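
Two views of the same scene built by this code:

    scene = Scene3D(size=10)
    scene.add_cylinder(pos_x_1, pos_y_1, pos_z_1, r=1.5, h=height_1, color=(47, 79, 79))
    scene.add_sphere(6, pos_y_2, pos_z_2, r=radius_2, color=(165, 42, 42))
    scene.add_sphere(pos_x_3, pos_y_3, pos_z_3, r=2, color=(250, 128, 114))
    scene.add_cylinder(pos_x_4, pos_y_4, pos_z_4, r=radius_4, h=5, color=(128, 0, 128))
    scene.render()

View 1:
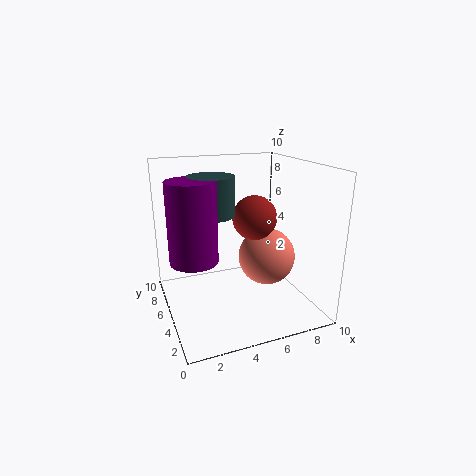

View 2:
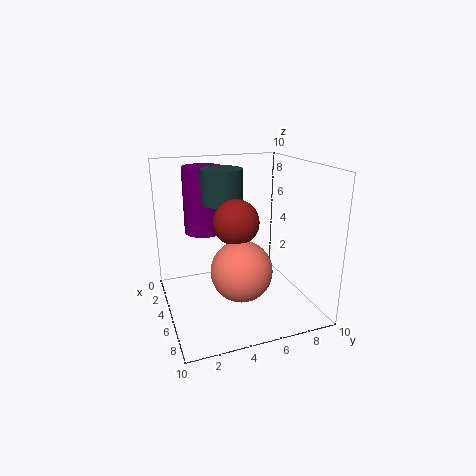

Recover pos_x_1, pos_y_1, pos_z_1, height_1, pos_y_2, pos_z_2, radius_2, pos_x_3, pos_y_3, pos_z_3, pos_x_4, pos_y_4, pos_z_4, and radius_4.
pos_x_1 = 3; pos_y_1 = 4.5; pos_z_1 = 7; height_1 = 2.5; pos_y_2 = 4.5; pos_z_2 = 6.5; radius_2 = 1.5; pos_x_3 = 7; pos_y_3 = 4.5; pos_z_3 = 3.5; pos_x_4 = 1.5; pos_y_4 = 3.5; pos_z_4 = 4.5; radius_4 = 1.5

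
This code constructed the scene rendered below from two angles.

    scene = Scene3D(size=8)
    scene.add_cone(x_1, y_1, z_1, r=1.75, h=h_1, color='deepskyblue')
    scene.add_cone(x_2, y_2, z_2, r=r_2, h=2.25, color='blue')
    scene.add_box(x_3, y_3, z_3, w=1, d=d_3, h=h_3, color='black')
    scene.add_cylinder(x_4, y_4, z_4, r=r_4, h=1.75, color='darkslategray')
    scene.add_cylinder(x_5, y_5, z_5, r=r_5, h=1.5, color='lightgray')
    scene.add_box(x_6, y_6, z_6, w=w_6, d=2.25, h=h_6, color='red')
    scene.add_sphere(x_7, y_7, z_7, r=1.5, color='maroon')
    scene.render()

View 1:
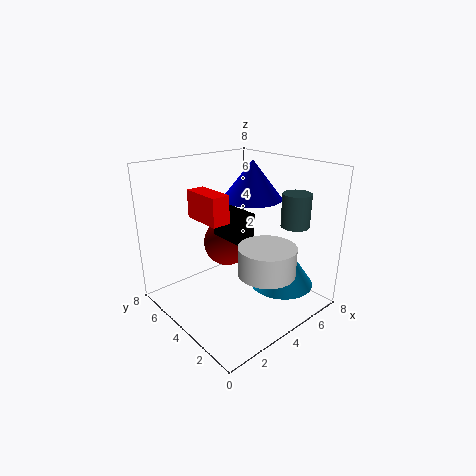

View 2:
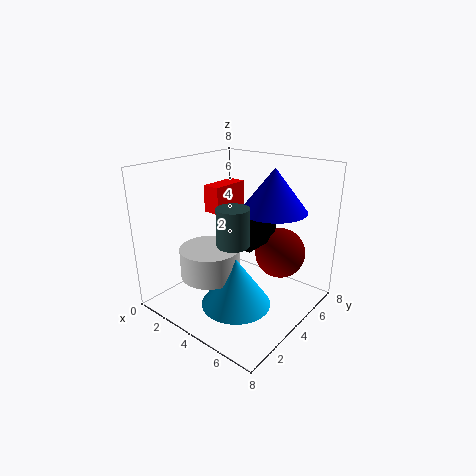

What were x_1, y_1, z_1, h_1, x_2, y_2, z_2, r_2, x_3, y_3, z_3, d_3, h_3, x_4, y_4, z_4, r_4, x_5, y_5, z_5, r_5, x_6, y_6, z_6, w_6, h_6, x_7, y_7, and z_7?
x_1 = 5.5, y_1 = 2, z_1 = 1.5, h_1 = 2.5, x_2 = 5.75, y_2 = 4.75, z_2 = 5.75, r_2 = 1.75, x_3 = 4, y_3 = 3.75, z_3 = 3.5, d_3 = 2.5, h_3 = 1.75, x_4 = 5.75, y_4 = 1.5, z_4 = 5, r_4 = 0.75, x_5 = 4, y_5 = 1.75, z_5 = 2.75, r_5 = 1.5, x_6 = 2, y_6 = 3.5, z_6 = 5.25, w_6 = 1, h_6 = 1.5, x_7 = 5.25, y_7 = 6.5, z_7 = 2.5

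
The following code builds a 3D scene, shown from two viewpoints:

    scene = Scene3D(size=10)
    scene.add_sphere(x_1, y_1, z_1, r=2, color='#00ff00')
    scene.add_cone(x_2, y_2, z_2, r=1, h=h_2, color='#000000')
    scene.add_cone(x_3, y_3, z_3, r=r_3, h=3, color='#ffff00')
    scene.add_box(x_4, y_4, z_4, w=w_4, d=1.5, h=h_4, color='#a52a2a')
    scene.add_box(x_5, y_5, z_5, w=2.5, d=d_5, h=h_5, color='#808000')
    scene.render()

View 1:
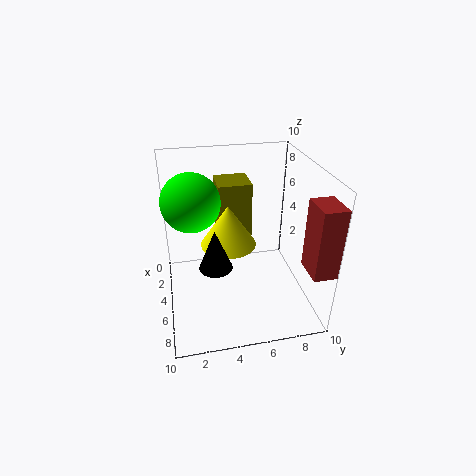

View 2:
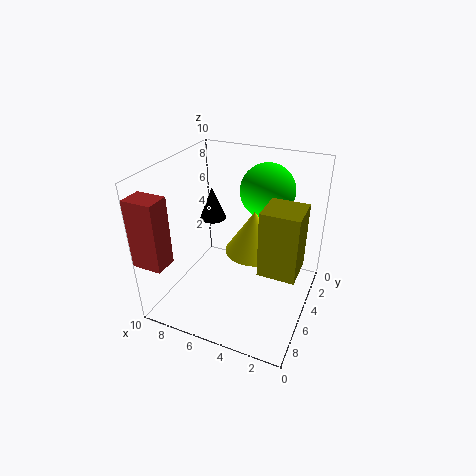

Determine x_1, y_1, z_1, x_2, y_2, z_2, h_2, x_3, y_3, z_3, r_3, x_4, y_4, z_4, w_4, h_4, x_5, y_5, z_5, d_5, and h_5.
x_1 = 4; y_1 = 2; z_1 = 7.5; x_2 = 8; y_2 = 3; z_2 = 5; h_2 = 2.5; x_3 = 4; y_3 = 4.5; z_3 = 4; r_3 = 2; x_4 = 8; y_4 = 8.5; z_4 = 4.5; w_4 = 2; h_4 = 4.5; x_5 = 0.5; y_5 = 4; z_5 = 3.5; d_5 = 2.5; h_5 = 4.5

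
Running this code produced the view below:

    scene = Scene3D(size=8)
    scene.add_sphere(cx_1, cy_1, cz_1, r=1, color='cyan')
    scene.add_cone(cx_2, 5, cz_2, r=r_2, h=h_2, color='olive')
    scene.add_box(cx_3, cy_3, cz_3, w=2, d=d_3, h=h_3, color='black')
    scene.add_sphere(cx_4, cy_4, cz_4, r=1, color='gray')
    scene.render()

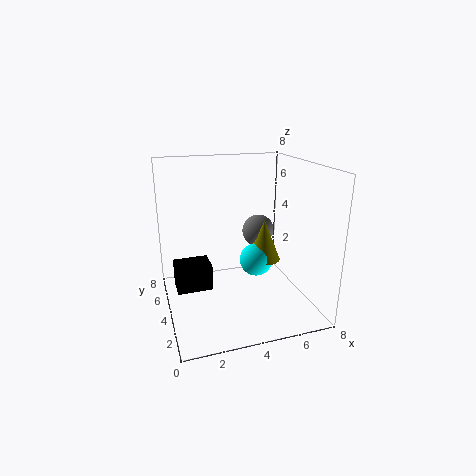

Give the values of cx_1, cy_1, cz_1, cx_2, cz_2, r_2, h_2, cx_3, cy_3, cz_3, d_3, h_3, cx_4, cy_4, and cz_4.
cx_1 = 5.5; cy_1 = 5; cz_1 = 2; cx_2 = 6; cz_2 = 2; r_2 = 1; h_2 = 2.5; cx_3 = 0.5; cy_3 = 4; cz_3 = 1; d_3 = 1.5; h_3 = 1.5; cx_4 = 6; cy_4 = 6; cz_4 = 3.5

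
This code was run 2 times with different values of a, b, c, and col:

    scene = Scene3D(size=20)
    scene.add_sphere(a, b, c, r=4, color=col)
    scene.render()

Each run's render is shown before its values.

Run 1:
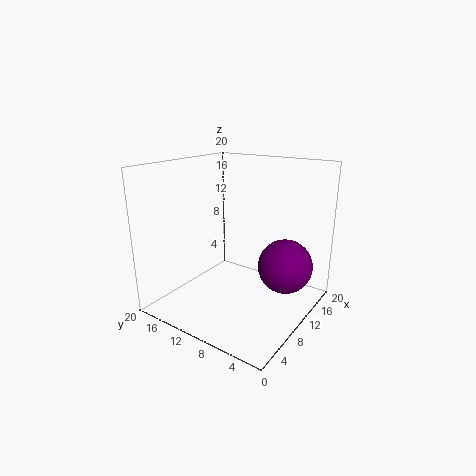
a = 15
b = 5
c = 5
col = 'purple'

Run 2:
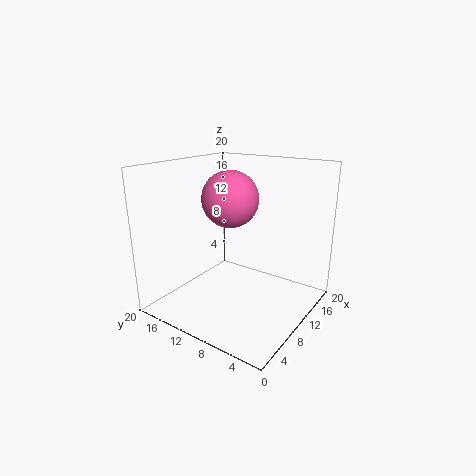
a = 11
b = 12
c = 15
col = 'hotpink'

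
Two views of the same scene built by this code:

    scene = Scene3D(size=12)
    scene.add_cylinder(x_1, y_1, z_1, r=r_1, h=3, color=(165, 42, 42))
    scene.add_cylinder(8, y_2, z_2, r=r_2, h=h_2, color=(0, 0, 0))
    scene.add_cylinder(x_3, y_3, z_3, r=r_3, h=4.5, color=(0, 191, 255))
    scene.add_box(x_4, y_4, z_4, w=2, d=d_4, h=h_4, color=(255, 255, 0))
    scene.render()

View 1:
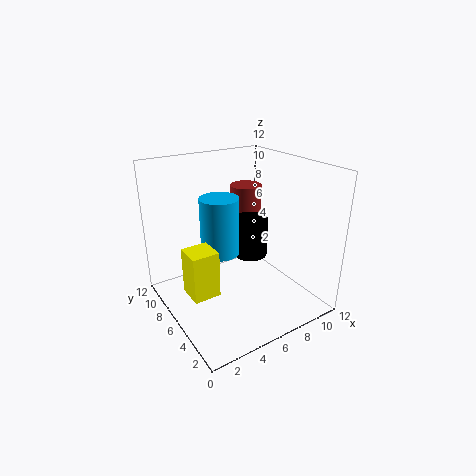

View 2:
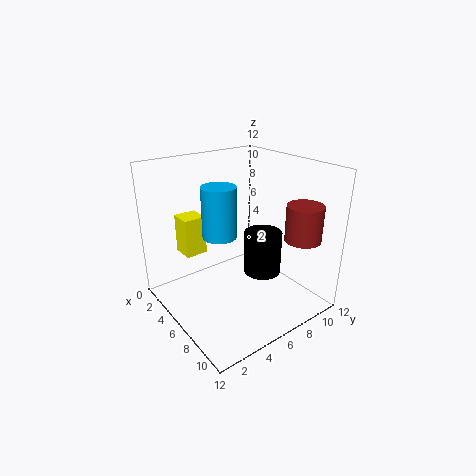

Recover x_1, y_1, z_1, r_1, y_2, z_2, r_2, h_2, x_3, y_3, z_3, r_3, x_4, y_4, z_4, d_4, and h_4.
x_1 = 9.5, y_1 = 10, z_1 = 6, r_1 = 1.5, y_2 = 7, z_2 = 3.5, r_2 = 1.5, h_2 = 3.5, x_3 = 4, y_3 = 5.5, z_3 = 5.5, r_3 = 1.5, x_4 = 0.5, y_4 = 3, z_4 = 3.5, d_4 = 2, h_4 = 3.5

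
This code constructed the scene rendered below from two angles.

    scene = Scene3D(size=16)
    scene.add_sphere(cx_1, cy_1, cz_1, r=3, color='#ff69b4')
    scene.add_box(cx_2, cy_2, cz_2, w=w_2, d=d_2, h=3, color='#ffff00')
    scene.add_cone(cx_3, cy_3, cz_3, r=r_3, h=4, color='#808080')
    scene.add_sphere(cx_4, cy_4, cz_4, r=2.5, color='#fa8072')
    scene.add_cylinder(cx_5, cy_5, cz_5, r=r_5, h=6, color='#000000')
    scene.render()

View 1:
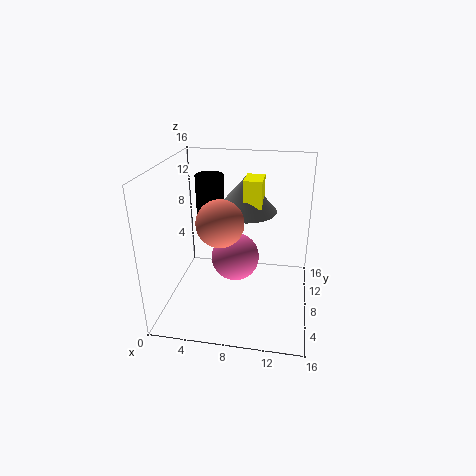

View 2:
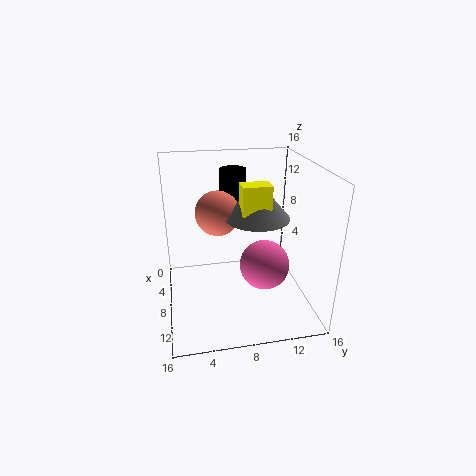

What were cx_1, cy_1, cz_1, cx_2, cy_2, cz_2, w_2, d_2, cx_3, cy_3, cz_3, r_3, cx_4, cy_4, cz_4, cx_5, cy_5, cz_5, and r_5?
cx_1 = 7, cy_1 = 11.5, cz_1 = 3.5, cx_2 = 8.5, cy_2 = 8, cz_2 = 11.5, w_2 = 2, d_2 = 3, cx_3 = 8.5, cy_3 = 10, cz_3 = 10.5, r_3 = 3.5, cx_4 = 6.5, cy_4 = 6, cz_4 = 10.5, cx_5 = 5, cy_5 = 8, cz_5 = 9, r_5 = 1.5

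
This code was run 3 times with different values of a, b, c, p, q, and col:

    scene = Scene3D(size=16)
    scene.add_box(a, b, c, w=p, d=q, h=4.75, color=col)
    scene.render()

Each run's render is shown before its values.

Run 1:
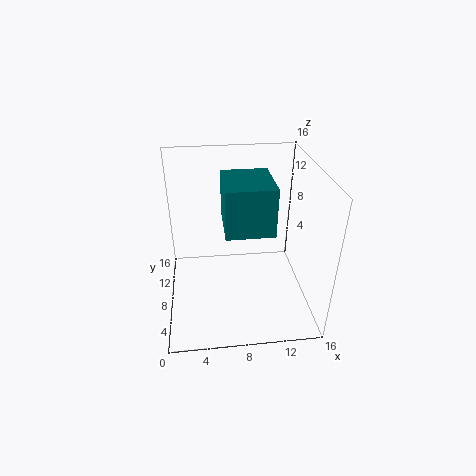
a = 6.25; b = 3; c = 11; p = 4.75; q = 5.5; col = 'teal'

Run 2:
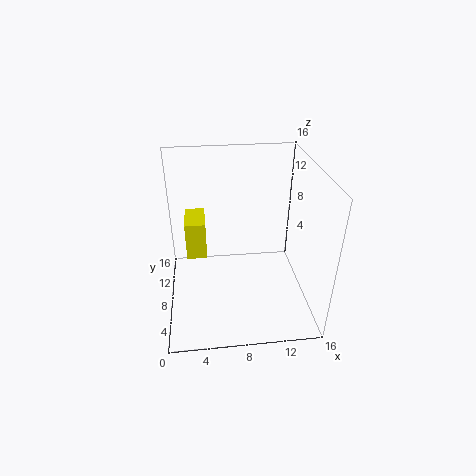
a = 2; b = 11.25; c = 3.25; p = 2.5; q = 4.5; col = 'yellow'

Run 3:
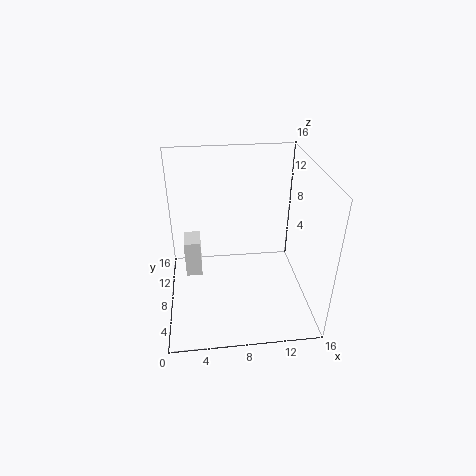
a = 1.75; b = 10.75; c = 1; p = 2; q = 3; col = 'white'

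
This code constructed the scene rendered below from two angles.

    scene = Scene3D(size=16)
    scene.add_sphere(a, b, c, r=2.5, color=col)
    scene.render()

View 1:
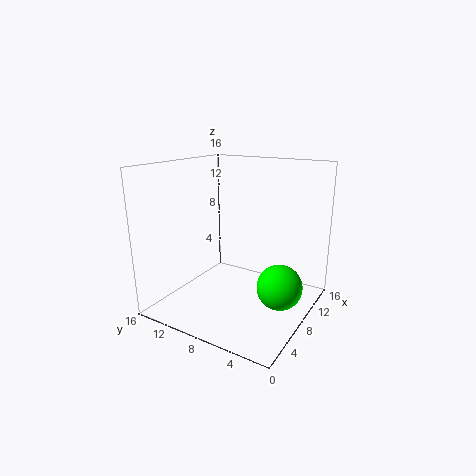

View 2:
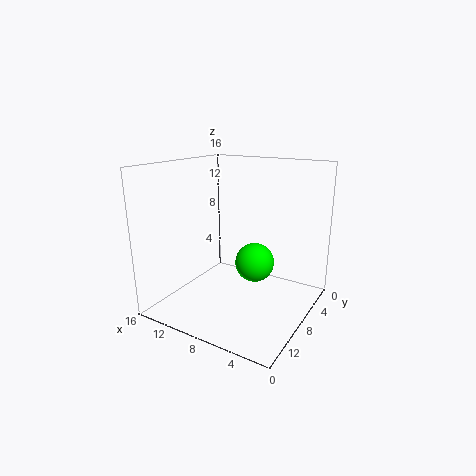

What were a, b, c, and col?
a = 8.5, b = 3, c = 3, col = 'lime'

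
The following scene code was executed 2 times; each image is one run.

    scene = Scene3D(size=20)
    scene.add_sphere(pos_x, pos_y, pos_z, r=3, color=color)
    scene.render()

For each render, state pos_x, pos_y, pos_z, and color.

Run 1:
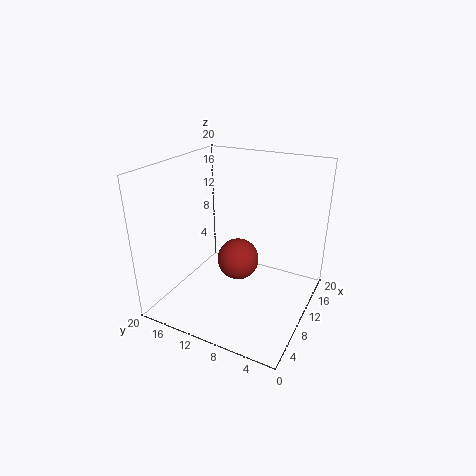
pos_x = 11, pos_y = 10.5, pos_z = 6, color = 'brown'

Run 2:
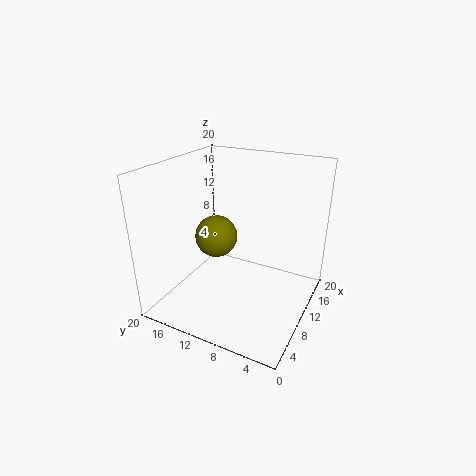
pos_x = 10, pos_y = 13.5, pos_z = 9.5, color = 'olive'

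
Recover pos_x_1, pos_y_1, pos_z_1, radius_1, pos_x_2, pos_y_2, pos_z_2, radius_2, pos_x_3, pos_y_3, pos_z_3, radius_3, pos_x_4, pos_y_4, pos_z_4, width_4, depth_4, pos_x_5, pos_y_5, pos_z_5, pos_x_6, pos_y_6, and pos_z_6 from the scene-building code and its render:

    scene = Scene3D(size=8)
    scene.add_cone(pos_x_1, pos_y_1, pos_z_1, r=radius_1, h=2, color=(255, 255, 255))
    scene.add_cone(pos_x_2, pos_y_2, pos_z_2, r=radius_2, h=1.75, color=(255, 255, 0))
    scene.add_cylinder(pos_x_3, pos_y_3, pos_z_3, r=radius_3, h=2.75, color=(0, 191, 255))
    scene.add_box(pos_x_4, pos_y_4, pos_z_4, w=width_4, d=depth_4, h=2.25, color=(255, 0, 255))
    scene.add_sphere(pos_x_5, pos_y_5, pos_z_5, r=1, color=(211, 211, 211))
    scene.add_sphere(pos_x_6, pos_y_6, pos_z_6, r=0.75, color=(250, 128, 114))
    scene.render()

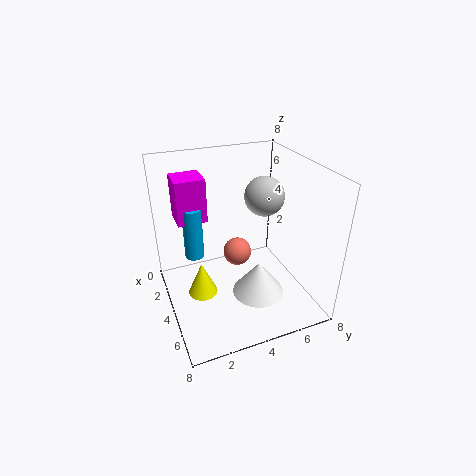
pos_x_1 = 4.75, pos_y_1 = 5, pos_z_1 = 0.5, radius_1 = 1.5, pos_x_2 = 5.25, pos_y_2 = 1.5, pos_z_2 = 2, radius_2 = 0.75, pos_x_3 = 4, pos_y_3 = 1.5, pos_z_3 = 3.5, radius_3 = 0.5, pos_x_4 = 2.75, pos_y_4 = 0.75, pos_z_4 = 5.5, width_4 = 1.5, depth_4 = 1.5, pos_x_5 = 5, pos_y_5 = 5, pos_z_5 = 6.75, pos_x_6 = 4.5, pos_y_6 = 3.75, pos_z_6 = 3.5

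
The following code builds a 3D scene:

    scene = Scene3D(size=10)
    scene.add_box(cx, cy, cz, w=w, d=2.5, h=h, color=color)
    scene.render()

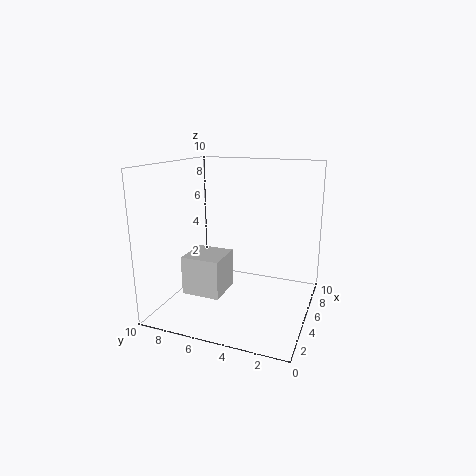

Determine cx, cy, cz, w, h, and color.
cx = 1.5
cy = 5
cz = 2
w = 2.5
h = 2.5
color = 'lightgray'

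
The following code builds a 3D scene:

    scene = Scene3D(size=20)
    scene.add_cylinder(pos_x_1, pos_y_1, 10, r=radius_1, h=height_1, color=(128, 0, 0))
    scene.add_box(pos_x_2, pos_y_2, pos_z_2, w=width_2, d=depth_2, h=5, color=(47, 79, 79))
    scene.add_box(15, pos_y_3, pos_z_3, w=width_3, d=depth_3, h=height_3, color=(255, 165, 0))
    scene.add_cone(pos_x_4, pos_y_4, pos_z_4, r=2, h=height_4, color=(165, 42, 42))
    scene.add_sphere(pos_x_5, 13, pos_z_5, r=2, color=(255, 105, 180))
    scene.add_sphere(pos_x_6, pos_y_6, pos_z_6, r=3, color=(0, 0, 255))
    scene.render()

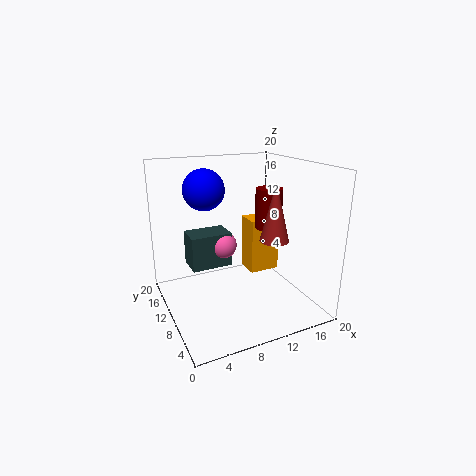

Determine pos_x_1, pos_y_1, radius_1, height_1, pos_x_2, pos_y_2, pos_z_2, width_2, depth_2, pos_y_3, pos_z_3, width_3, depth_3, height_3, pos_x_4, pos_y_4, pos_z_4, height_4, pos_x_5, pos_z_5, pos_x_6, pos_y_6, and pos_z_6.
pos_x_1 = 16, pos_y_1 = 12, radius_1 = 2, height_1 = 6, pos_x_2 = 4, pos_y_2 = 12, pos_z_2 = 5, width_2 = 6, depth_2 = 4, pos_y_3 = 15, pos_z_3 = 1, width_3 = 5, depth_3 = 4, height_3 = 9, pos_x_4 = 14, pos_y_4 = 7, pos_z_4 = 10, height_4 = 8, pos_x_5 = 9, pos_z_5 = 8, pos_x_6 = 7, pos_y_6 = 15, pos_z_6 = 16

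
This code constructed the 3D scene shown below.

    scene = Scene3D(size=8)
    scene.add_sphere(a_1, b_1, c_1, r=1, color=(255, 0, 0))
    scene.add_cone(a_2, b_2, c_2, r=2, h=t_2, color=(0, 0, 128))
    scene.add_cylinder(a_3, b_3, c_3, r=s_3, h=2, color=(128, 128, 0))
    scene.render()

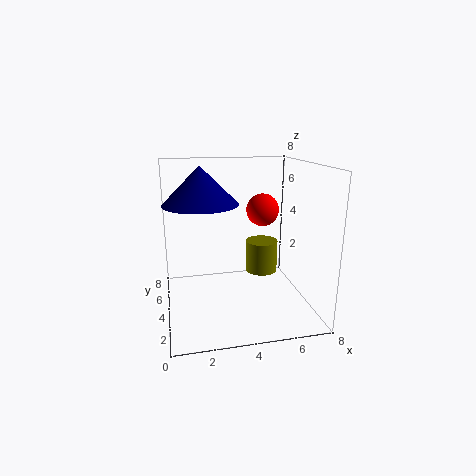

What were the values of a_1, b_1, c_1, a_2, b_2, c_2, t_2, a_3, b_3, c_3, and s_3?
a_1 = 6; b_1 = 6; c_1 = 5; a_2 = 2; b_2 = 4; c_2 = 6; t_2 = 2; a_3 = 6; b_3 = 6; c_3 = 1; s_3 = 1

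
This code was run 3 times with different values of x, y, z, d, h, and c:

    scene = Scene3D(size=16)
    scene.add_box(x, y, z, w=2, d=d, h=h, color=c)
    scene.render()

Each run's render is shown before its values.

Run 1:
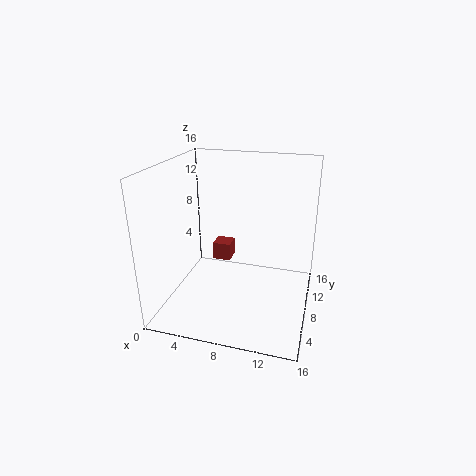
x = 5
y = 8
z = 5
d = 2
h = 2
c = 'brown'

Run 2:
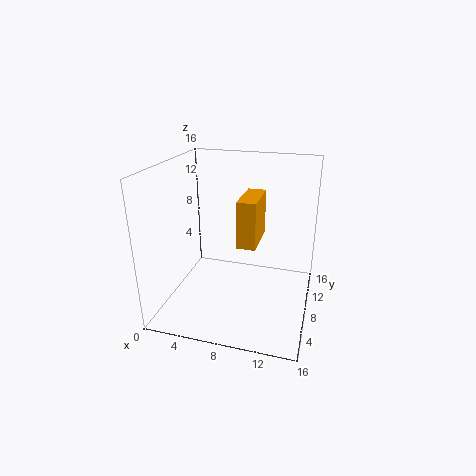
x = 8.5
y = 5.5
z = 8
d = 5
h = 5
c = 'orange'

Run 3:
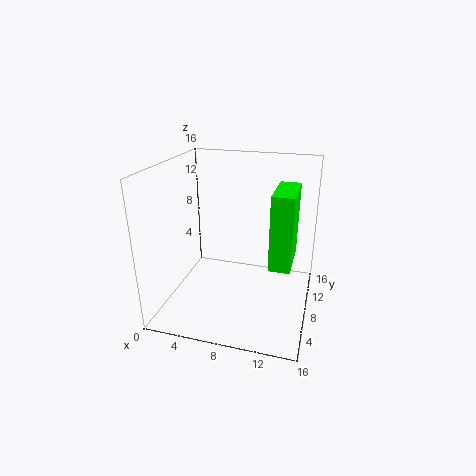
x = 12.5
y = 2
z = 8
d = 5
h = 7
c = 'lime'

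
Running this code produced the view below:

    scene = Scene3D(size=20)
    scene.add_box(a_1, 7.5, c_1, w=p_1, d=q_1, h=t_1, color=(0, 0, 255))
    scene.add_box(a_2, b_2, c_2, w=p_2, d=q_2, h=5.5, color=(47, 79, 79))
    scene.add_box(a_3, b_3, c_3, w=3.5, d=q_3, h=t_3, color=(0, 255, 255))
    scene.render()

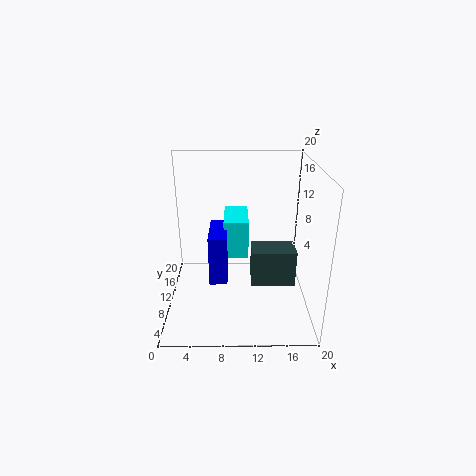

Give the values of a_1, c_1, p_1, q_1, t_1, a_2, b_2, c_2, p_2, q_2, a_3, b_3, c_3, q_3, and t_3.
a_1 = 6
c_1 = 4
p_1 = 2.5
q_1 = 6.5
t_1 = 7
a_2 = 12
b_2 = 10
c_2 = 2
p_2 = 6.5
q_2 = 4
a_3 = 8
b_3 = 10.5
c_3 = 6.5
q_3 = 7
t_3 = 5.5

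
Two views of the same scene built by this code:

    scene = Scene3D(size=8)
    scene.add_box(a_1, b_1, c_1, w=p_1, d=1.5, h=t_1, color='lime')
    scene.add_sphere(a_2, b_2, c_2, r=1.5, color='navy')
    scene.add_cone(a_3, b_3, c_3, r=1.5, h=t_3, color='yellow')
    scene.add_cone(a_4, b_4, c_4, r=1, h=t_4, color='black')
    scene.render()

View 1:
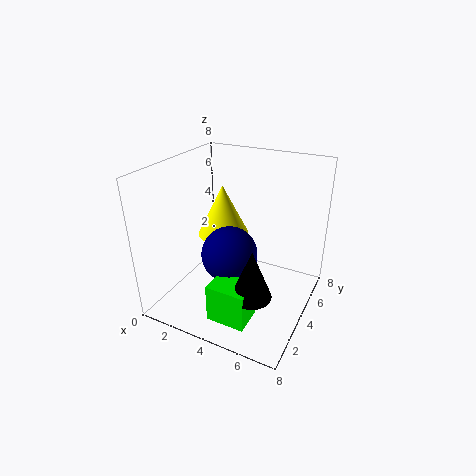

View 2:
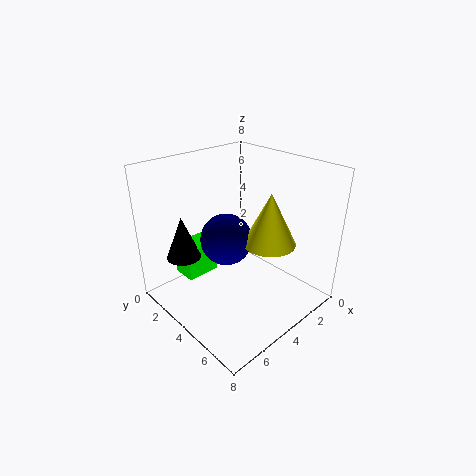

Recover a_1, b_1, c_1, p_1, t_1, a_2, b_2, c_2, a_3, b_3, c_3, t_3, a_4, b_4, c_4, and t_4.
a_1 = 4
b_1 = 0.5
c_1 = 1
p_1 = 2
t_1 = 2
a_2 = 4
b_2 = 3
c_2 = 3.5
a_3 = 2.5
b_3 = 5
c_3 = 3.5
t_3 = 3
a_4 = 6
b_4 = 1.5
c_4 = 2.5
t_4 = 2.5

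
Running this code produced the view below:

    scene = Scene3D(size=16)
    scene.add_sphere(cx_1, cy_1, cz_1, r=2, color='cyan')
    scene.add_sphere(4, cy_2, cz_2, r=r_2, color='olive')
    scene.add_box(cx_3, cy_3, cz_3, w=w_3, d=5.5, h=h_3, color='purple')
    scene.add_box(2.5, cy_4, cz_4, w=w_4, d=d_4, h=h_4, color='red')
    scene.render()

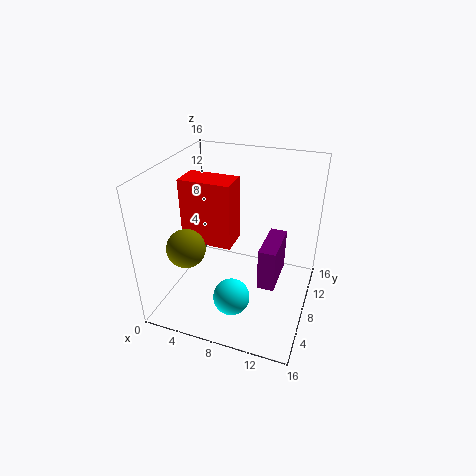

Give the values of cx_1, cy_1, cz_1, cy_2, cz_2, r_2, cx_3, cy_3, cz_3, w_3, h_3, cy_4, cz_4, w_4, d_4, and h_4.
cx_1 = 8.5
cy_1 = 4.5
cz_1 = 2.5
cy_2 = 3.5
cz_2 = 8.5
r_2 = 2
cx_3 = 10.5
cy_3 = 7.5
cz_3 = 2
w_3 = 2
h_3 = 5
cy_4 = 5.5
cz_4 = 8
w_4 = 5.5
d_4 = 3
h_4 = 7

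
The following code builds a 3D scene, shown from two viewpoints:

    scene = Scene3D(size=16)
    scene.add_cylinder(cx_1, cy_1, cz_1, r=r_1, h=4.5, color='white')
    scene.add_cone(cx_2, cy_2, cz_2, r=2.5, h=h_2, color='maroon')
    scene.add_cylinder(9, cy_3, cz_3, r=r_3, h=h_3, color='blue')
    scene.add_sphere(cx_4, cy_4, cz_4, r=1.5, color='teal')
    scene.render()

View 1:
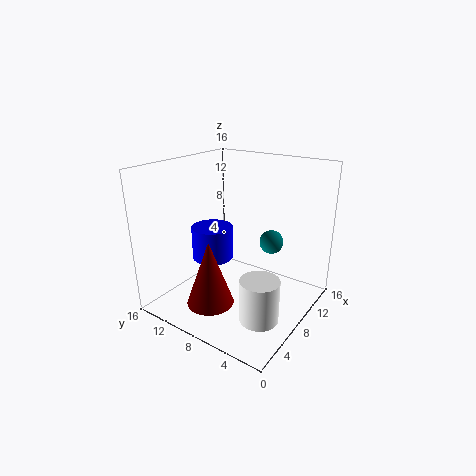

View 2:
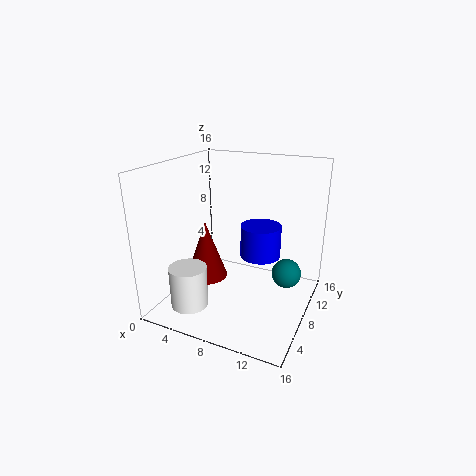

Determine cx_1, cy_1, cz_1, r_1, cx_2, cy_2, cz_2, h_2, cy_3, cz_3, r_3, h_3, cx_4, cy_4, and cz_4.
cx_1 = 4.5
cy_1 = 3
cz_1 = 1.5
r_1 = 2
cx_2 = 3.5
cy_2 = 8.5
cz_2 = 2
h_2 = 7
cy_3 = 12.5
cz_3 = 4
r_3 = 2.5
h_3 = 4
cx_4 = 14
cy_4 = 7
cz_4 = 5.5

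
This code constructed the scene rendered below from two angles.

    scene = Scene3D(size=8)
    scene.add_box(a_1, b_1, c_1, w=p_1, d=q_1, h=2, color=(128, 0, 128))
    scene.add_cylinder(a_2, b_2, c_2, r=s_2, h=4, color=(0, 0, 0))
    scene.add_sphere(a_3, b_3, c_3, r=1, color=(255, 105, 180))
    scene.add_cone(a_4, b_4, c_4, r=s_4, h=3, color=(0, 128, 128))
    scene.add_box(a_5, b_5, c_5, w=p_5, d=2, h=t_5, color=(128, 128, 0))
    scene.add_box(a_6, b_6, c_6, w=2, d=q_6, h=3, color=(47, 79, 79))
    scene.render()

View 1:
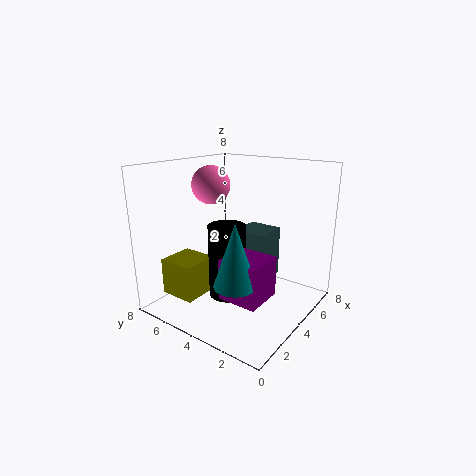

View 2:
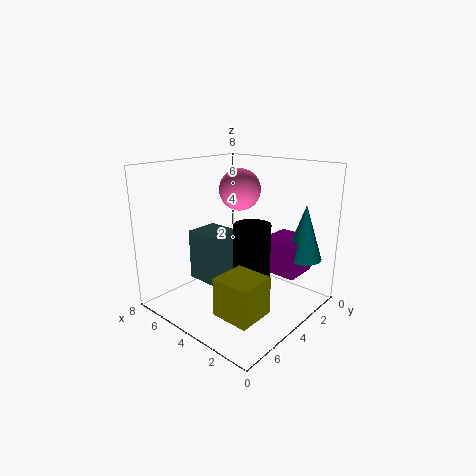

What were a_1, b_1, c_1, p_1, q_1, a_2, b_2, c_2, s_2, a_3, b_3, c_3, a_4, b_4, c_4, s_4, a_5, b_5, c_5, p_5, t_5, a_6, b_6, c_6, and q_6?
a_1 = 1
b_1 = 1
c_1 = 2
p_1 = 2
q_1 = 2
a_2 = 3
b_2 = 4
c_2 = 1
s_2 = 1
a_3 = 3
b_3 = 5
c_3 = 7
a_4 = 1
b_4 = 2
c_4 = 3
s_4 = 1
a_5 = 1
b_5 = 5
c_5 = 1
p_5 = 2
t_5 = 2
a_6 = 5
b_6 = 3
c_6 = 1
q_6 = 2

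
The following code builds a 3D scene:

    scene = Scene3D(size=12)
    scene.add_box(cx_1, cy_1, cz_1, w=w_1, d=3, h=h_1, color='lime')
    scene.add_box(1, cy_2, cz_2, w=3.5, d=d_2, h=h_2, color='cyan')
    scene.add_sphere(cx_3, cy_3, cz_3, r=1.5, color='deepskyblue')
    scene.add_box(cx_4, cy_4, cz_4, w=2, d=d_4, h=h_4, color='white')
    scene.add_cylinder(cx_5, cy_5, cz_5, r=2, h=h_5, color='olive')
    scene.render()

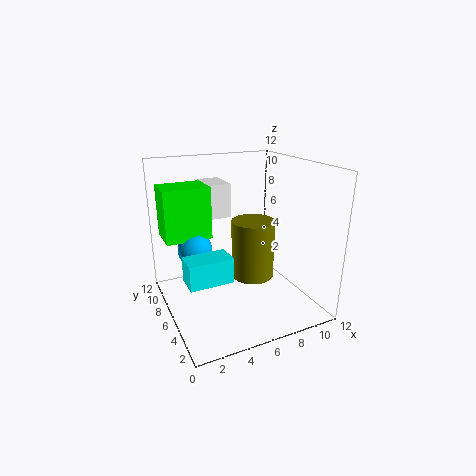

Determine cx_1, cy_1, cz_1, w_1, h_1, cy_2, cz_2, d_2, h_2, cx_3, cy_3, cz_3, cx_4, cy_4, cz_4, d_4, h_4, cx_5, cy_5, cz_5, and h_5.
cx_1 = 0.5; cy_1 = 8; cz_1 = 5.5; w_1 = 4; h_1 = 4.5; cy_2 = 3.5; cz_2 = 3.5; d_2 = 2; h_2 = 2; cx_3 = 3; cy_3 = 8.5; cz_3 = 4.5; cx_4 = 4.5; cy_4 = 8.5; cz_4 = 7; d_4 = 3; h_4 = 3; cx_5 = 8.5; cy_5 = 8; cz_5 = 1; h_5 = 5.5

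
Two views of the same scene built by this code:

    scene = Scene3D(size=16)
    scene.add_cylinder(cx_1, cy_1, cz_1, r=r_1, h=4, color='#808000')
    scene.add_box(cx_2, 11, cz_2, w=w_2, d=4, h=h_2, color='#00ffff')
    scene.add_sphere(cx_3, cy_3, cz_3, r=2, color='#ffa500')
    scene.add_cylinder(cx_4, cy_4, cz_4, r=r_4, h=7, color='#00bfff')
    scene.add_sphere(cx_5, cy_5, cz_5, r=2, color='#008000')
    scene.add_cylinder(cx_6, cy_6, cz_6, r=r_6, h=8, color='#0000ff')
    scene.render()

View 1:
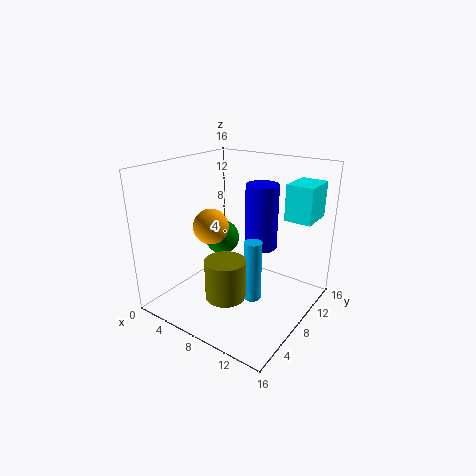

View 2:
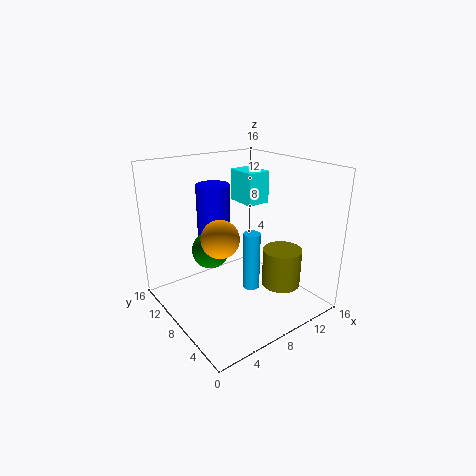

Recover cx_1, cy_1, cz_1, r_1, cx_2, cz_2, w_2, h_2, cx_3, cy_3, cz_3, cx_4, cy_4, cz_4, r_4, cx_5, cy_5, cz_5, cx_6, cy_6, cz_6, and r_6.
cx_1 = 10
cy_1 = 3
cz_1 = 4
r_1 = 2
cx_2 = 12
cz_2 = 10
w_2 = 3
h_2 = 4
cx_3 = 5
cy_3 = 7
cz_3 = 9
cx_4 = 10
cy_4 = 8
cz_4 = 1
r_4 = 1
cx_5 = 5
cy_5 = 9
cz_5 = 7
cx_6 = 8
cy_6 = 13
cz_6 = 5
r_6 = 2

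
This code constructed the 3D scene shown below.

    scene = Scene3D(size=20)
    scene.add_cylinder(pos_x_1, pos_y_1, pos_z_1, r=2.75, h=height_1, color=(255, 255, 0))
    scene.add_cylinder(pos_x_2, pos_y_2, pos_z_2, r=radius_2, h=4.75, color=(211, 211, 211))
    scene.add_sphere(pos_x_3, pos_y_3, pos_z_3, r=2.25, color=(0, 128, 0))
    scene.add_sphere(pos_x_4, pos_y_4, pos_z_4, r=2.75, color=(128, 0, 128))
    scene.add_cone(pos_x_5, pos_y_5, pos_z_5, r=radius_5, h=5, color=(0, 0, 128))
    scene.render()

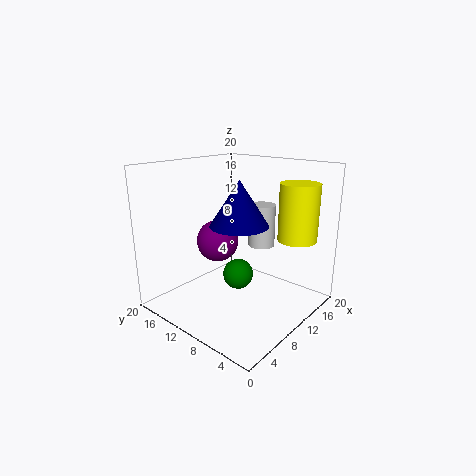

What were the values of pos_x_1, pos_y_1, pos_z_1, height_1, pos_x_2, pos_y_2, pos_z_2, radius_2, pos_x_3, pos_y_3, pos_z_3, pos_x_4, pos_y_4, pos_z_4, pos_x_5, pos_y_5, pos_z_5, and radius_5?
pos_x_1 = 15.75; pos_y_1 = 4; pos_z_1 = 9.5; height_1 = 8; pos_x_2 = 6.5; pos_y_2 = 3.5; pos_z_2 = 11.75; radius_2 = 1.5; pos_x_3 = 11.5; pos_y_3 = 11.25; pos_z_3 = 3.5; pos_x_4 = 7; pos_y_4 = 11; pos_z_4 = 10.25; pos_x_5 = 3.75; pos_y_5 = 4.5; pos_z_5 = 14.5; radius_5 = 3.25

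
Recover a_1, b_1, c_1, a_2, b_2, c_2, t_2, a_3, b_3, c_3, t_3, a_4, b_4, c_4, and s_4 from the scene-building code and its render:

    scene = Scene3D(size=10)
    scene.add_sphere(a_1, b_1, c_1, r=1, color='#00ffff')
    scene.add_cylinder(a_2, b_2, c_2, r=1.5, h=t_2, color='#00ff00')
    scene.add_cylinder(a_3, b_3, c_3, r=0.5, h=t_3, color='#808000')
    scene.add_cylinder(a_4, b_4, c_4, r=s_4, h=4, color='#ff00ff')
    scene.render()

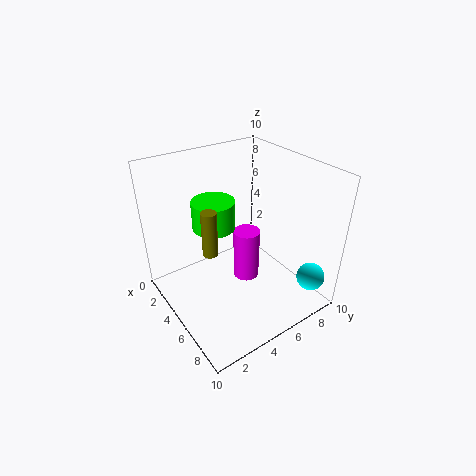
a_1 = 8.5; b_1 = 9; c_1 = 2; a_2 = 3.5; b_2 = 4; c_2 = 5.5; t_2 = 2; a_3 = 5.5; b_3 = 2.5; c_3 = 5; t_3 = 3; a_4 = 4; b_4 = 6.5; c_4 = 0.5; s_4 = 1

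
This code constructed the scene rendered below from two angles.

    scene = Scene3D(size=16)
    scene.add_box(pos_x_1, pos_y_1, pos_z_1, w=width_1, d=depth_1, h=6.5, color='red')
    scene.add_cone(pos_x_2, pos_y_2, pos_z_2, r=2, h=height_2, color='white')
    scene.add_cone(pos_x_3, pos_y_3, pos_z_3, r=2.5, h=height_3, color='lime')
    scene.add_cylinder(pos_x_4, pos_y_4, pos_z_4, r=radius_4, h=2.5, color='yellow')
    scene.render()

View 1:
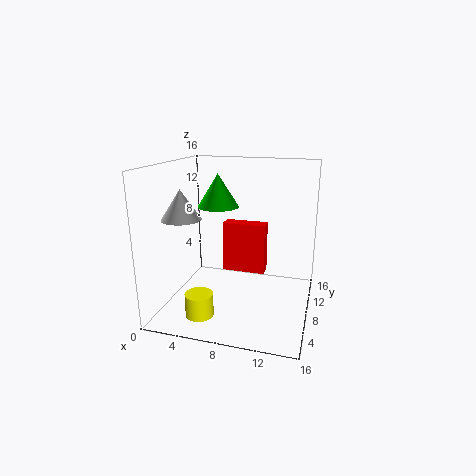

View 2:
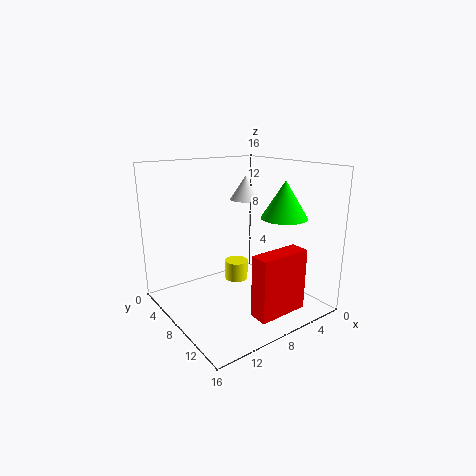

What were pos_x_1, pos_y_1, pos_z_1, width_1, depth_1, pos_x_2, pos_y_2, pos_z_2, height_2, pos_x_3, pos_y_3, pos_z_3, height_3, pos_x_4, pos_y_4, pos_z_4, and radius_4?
pos_x_1 = 4.5, pos_y_1 = 13, pos_z_1 = 1.5, width_1 = 5.5, depth_1 = 2, pos_x_2 = 3.5, pos_y_2 = 3.5, pos_z_2 = 11, height_2 = 3, pos_x_3 = 4.5, pos_y_3 = 11.5, pos_z_3 = 10.5, height_3 = 4, pos_x_4 = 5, pos_y_4 = 3.5, pos_z_4 = 0.5, radius_4 = 1.5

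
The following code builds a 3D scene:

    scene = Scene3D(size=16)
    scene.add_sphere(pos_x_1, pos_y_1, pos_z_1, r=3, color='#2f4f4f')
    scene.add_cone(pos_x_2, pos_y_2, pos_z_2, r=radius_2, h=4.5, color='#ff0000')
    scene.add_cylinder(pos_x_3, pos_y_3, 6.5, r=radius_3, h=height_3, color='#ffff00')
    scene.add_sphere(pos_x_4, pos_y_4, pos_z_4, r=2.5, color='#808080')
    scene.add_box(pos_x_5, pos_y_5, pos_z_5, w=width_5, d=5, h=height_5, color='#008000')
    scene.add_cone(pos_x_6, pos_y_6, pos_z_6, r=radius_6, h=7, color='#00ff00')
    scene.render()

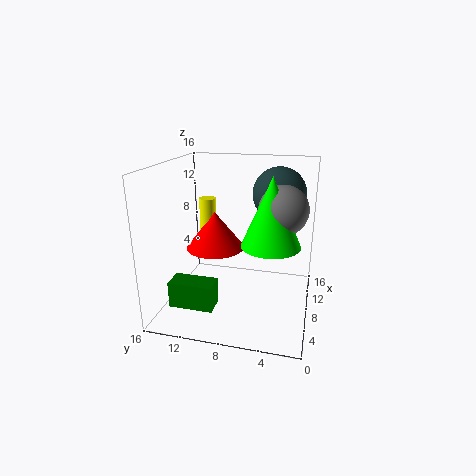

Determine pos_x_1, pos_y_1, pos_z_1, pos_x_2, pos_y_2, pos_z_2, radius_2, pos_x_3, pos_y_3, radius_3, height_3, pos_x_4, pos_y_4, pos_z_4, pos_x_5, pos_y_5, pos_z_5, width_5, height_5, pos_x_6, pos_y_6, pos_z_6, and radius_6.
pos_x_1 = 11; pos_y_1 = 4; pos_z_1 = 12.5; pos_x_2 = 10.5; pos_y_2 = 11.5; pos_z_2 = 5.5; radius_2 = 3.5; pos_x_3 = 11; pos_y_3 = 12.5; radius_3 = 1; height_3 = 5; pos_x_4 = 6.5; pos_y_4 = 3; pos_z_4 = 12; pos_x_5 = 4; pos_y_5 = 10; pos_z_5 = 0.5; width_5 = 2.5; height_5 = 3; pos_x_6 = 5.5; pos_y_6 = 4; pos_z_6 = 8.5; radius_6 = 3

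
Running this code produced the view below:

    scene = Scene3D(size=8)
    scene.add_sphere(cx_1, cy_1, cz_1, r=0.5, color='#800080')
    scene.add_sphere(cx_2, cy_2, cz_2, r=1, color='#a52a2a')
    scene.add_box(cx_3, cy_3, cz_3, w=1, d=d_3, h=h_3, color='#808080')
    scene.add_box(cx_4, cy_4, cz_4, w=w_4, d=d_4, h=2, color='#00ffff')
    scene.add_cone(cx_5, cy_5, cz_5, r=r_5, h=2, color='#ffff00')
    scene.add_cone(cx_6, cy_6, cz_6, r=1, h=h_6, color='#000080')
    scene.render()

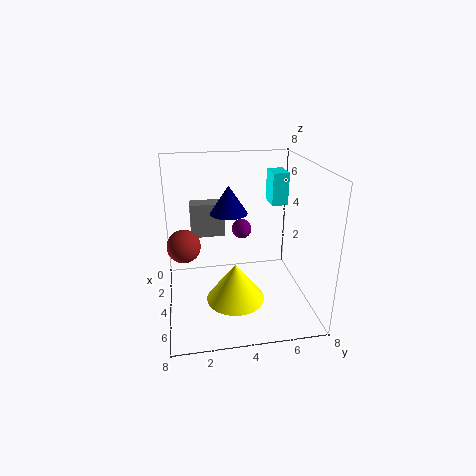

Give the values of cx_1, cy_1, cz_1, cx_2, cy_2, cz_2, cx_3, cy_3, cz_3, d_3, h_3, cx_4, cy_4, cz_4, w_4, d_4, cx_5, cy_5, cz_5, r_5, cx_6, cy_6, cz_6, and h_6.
cx_1 = 5; cy_1 = 4; cz_1 = 5; cx_2 = 2.5; cy_2 = 1; cz_2 = 3; cx_3 = 1.5; cy_3 = 1.5; cz_3 = 3.5; d_3 = 2; h_3 = 2; cx_4 = 0.5; cy_4 = 6.5; cz_4 = 5; w_4 = 1.5; d_4 = 1; cx_5 = 6; cy_5 = 3.5; cz_5 = 1.5; r_5 = 1.5; cx_6 = 4; cy_6 = 3.5; cz_6 = 5.5; h_6 = 1.5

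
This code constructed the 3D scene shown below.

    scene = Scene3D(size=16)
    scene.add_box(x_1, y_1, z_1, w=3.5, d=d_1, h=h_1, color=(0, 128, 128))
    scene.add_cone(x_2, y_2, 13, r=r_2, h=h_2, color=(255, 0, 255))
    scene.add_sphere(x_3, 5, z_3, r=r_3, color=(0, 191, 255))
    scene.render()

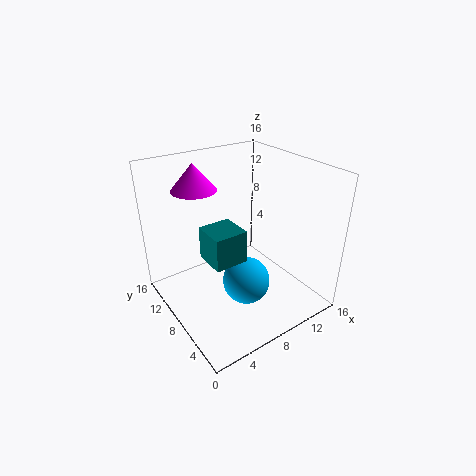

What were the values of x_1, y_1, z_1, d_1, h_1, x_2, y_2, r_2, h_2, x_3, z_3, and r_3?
x_1 = 3.5
y_1 = 5
z_1 = 7
d_1 = 3.5
h_1 = 3.5
x_2 = 5
y_2 = 12
r_2 = 2.5
h_2 = 3
x_3 = 7
z_3 = 4.5
r_3 = 2.5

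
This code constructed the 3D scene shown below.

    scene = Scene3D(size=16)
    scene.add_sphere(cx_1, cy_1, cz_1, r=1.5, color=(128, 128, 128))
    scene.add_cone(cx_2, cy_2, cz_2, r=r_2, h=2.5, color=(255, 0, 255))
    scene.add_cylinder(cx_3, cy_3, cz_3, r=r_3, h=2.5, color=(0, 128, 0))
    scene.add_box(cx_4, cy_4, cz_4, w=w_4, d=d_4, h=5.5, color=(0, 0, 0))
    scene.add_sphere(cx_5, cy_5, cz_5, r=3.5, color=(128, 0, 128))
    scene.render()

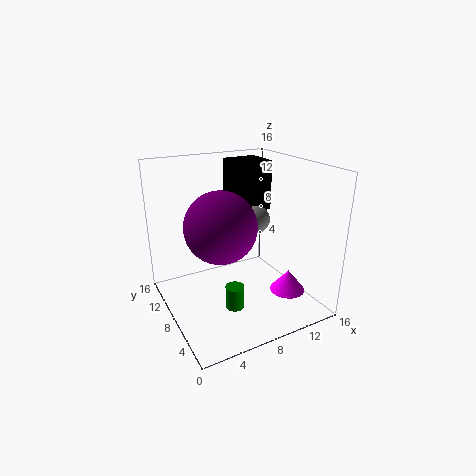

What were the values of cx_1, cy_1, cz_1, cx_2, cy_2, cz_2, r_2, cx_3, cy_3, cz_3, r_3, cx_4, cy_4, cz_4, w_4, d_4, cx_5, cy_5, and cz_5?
cx_1 = 10, cy_1 = 7.5, cz_1 = 10, cx_2 = 13, cy_2 = 5, cz_2 = 1.5, r_2 = 2, cx_3 = 6, cy_3 = 5, cz_3 = 1.5, r_3 = 1, cx_4 = 8.5, cy_4 = 8.5, cz_4 = 10.5, w_4 = 4, d_4 = 4, cx_5 = 4.5, cy_5 = 5, cz_5 = 11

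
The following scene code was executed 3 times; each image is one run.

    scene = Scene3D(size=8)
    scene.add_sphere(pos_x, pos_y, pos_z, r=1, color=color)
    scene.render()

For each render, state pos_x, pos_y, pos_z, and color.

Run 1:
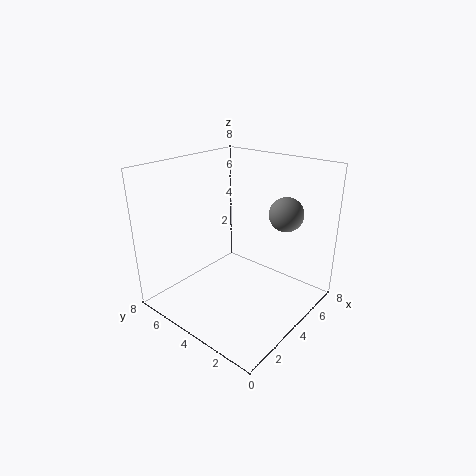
pos_x = 6.5; pos_y = 2.5; pos_z = 5; color = 'gray'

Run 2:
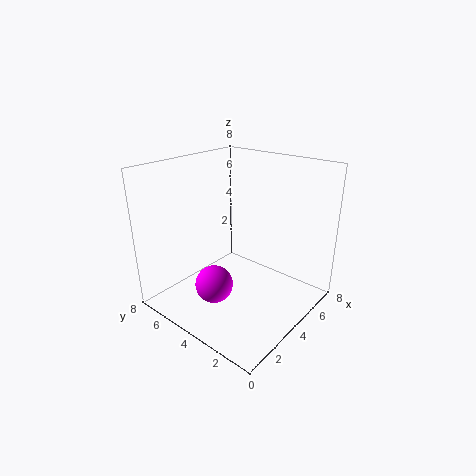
pos_x = 2; pos_y = 4; pos_z = 2; color = 'magenta'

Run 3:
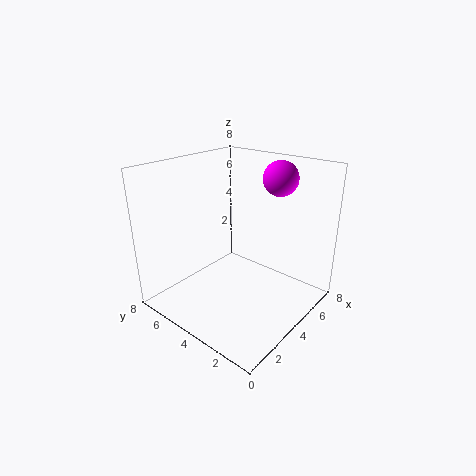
pos_x = 6.5; pos_y = 3; pos_z = 7; color = 'magenta'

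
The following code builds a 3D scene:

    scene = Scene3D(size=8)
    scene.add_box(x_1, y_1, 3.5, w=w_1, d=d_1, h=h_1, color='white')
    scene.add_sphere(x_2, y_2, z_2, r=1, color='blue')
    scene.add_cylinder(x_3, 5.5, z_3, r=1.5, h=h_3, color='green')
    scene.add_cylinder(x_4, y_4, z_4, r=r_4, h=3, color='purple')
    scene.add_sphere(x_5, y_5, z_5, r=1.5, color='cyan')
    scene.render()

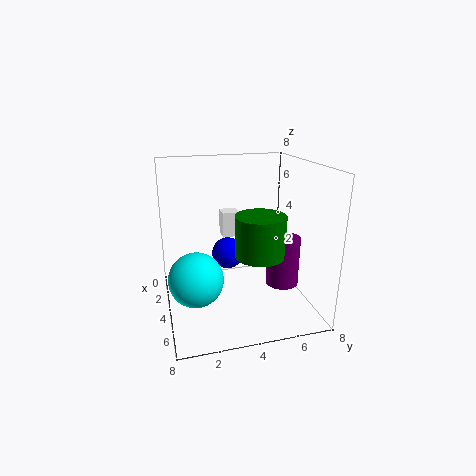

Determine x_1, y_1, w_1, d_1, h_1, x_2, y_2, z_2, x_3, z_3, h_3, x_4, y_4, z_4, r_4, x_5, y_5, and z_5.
x_1 = 1.5, y_1 = 3.5, w_1 = 1, d_1 = 1, h_1 = 1.5, x_2 = 1.5, y_2 = 4, z_2 = 2, x_3 = 3.5, z_3 = 2.5, h_3 = 2.5, x_4 = 3.5, y_4 = 7, z_4 = 0.5, r_4 = 1, x_5 = 4.5, y_5 = 1.5, z_5 = 2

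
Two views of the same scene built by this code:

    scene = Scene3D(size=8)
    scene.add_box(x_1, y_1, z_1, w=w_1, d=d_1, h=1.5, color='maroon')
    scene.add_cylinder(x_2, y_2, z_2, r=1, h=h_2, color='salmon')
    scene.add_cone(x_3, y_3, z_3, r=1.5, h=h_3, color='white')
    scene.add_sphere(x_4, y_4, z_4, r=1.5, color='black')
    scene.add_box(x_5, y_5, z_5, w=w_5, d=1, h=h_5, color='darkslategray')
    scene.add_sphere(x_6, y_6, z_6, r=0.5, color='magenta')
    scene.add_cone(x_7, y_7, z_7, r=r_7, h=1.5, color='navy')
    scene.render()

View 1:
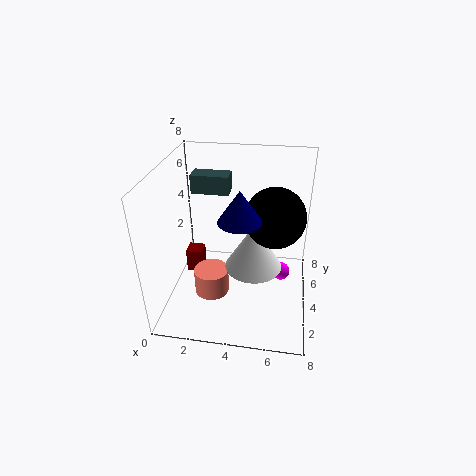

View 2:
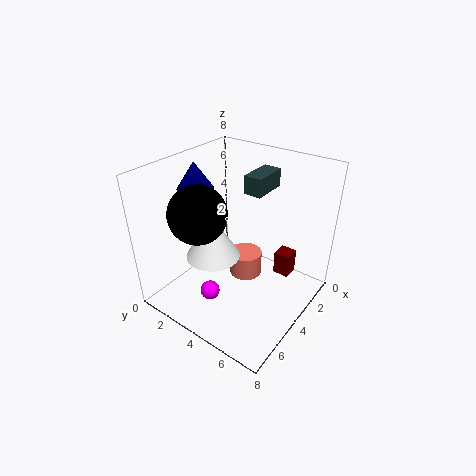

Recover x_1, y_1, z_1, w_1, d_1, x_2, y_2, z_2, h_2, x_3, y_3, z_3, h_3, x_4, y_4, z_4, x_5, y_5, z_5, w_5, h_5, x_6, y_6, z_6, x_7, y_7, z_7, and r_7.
x_1 = 0.5; y_1 = 5; z_1 = 0.5; w_1 = 1; d_1 = 1; x_2 = 2.5; y_2 = 3.5; z_2 = 0.5; h_2 = 1.5; x_3 = 5; y_3 = 3; z_3 = 3; h_3 = 2.5; x_4 = 6; y_4 = 3; z_4 = 6; x_5 = 1.5; y_5 = 4; z_5 = 6.5; w_5 = 2; h_5 = 1; x_6 = 6.5; y_6 = 4; z_6 = 2; x_7 = 4.5; y_7 = 1.5; z_7 = 6.5; r_7 = 1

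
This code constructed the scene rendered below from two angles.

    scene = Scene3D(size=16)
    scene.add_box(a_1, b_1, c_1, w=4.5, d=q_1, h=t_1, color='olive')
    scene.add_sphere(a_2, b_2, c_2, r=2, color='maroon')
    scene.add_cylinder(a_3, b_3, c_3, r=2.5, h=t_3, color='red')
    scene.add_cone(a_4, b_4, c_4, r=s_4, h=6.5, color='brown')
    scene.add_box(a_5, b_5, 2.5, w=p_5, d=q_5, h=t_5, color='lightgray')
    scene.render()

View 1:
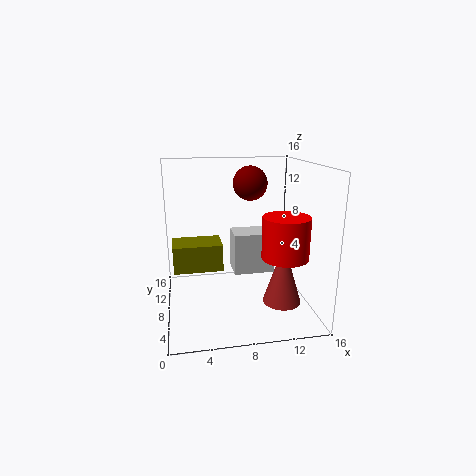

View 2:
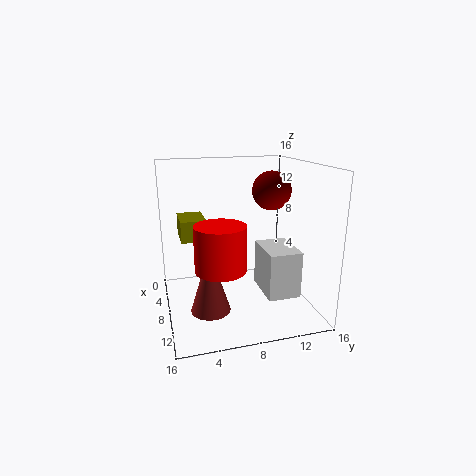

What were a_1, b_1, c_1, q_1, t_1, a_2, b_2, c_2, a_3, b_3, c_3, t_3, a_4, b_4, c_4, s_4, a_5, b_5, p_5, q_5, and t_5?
a_1 = 1, b_1 = 2, c_1 = 7, q_1 = 3, t_1 = 2.5, a_2 = 10, b_2 = 11, c_2 = 13.5, a_3 = 12.5, b_3 = 5, c_3 = 6.5, t_3 = 4.5, a_4 = 12, b_4 = 4, c_4 = 2, s_4 = 2, a_5 = 8, b_5 = 10, p_5 = 5, q_5 = 3.5, t_5 = 5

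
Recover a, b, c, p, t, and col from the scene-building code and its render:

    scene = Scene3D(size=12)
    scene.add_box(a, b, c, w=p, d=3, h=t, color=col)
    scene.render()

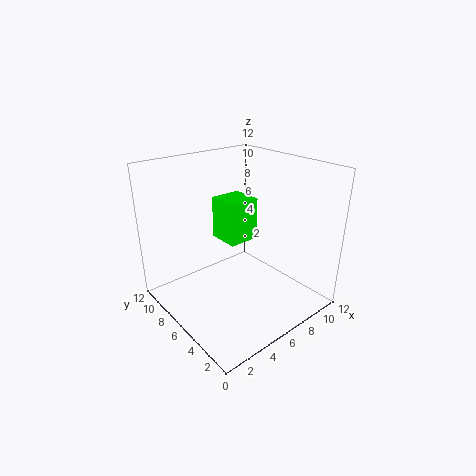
a = 7
b = 8
c = 4
p = 3
t = 4
col = 'lime'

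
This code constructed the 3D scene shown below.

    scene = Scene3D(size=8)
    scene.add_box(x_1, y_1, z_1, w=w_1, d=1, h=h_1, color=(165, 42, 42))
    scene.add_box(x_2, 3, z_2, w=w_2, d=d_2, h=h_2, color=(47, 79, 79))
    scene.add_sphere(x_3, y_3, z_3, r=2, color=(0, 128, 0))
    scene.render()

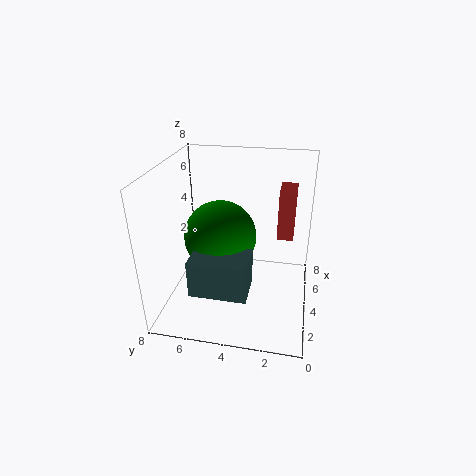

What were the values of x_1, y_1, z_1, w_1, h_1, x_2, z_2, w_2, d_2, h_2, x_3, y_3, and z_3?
x_1 = 6; y_1 = 1; z_1 = 3; w_1 = 2; h_1 = 3; x_2 = 1; z_2 = 2; w_2 = 2; d_2 = 3; h_2 = 2; x_3 = 4; y_3 = 5; z_3 = 4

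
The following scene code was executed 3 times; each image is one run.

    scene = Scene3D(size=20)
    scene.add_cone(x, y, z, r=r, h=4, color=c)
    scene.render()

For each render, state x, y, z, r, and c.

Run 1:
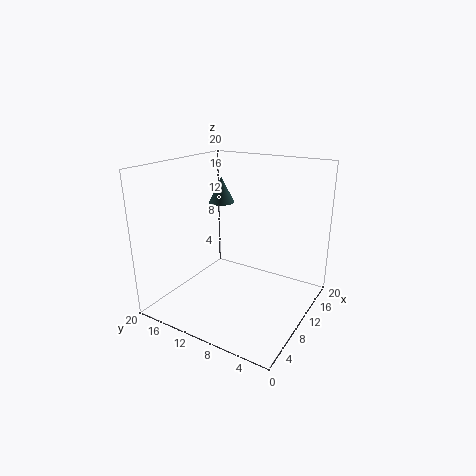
x = 15, y = 16, z = 13, r = 2, c = 'darkslategray'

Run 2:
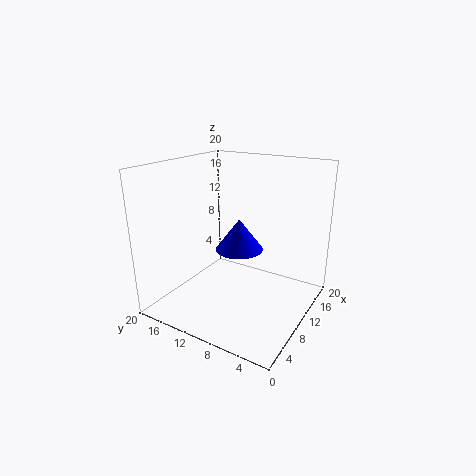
x = 7, y = 8, z = 10, r = 3, c = 'blue'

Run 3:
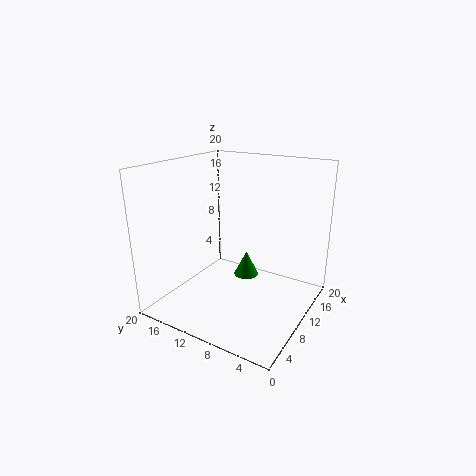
x = 16, y = 12, z = 1, r = 2, c = 'green'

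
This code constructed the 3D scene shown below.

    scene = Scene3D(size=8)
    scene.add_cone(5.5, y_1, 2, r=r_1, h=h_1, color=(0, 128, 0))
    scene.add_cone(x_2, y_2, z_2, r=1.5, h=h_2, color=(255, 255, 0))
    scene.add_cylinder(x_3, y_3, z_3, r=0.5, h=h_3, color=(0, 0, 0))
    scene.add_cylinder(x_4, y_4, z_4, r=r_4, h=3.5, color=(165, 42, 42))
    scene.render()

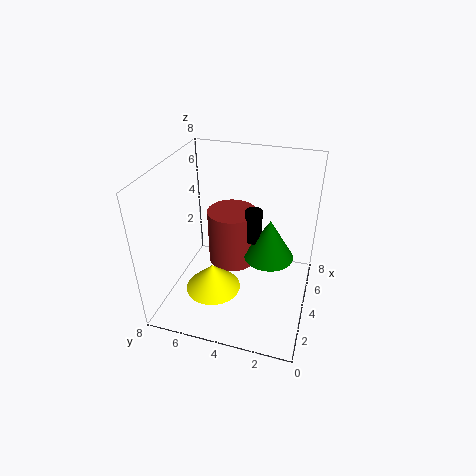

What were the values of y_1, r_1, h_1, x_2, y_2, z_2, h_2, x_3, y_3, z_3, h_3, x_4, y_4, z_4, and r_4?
y_1 = 2.5, r_1 = 1.5, h_1 = 2.5, x_2 = 2.5, y_2 = 5, z_2 = 1.5, h_2 = 1.5, x_3 = 5.5, y_3 = 3.5, z_3 = 3, h_3 = 2, x_4 = 6, y_4 = 5, z_4 = 1, r_4 = 1.5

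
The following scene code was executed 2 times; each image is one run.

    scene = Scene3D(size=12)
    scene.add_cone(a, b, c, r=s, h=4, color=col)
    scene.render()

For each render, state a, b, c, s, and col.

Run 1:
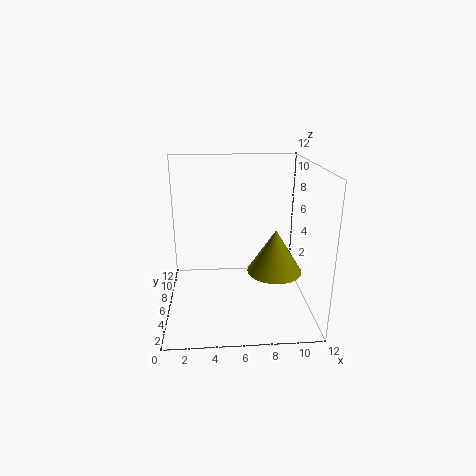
a = 9.5, b = 7.5, c = 2, s = 2.5, col = 'olive'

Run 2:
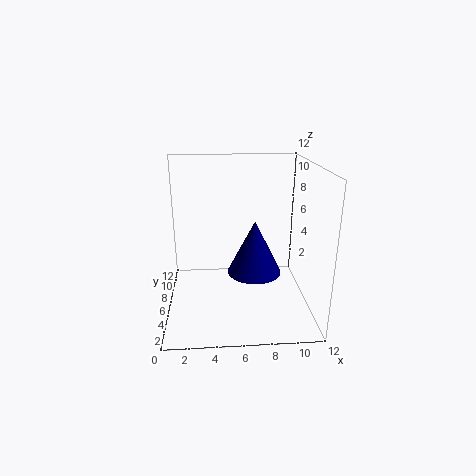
a = 7, b = 3, c = 4.5, s = 2, col = 'navy'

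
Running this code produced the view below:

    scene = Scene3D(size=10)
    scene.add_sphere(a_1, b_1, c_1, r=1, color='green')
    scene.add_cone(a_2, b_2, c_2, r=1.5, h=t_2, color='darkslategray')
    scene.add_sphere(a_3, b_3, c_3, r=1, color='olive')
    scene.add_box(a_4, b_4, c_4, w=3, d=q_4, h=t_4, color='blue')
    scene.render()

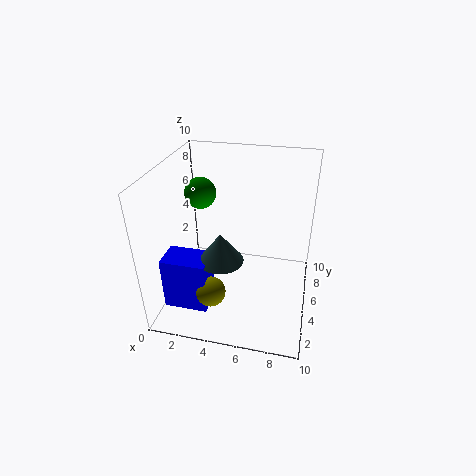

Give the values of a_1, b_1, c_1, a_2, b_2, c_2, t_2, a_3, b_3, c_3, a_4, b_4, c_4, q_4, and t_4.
a_1 = 2.75, b_1 = 4.25, c_1 = 8.5, a_2 = 4.25, b_2 = 3.25, c_2 = 4.25, t_2 = 2, a_3 = 3.75, b_3 = 2.25, c_3 = 2.25, a_4 = 0.5, b_4 = 1.75, c_4 = 0.75, q_4 = 2, t_4 = 3.75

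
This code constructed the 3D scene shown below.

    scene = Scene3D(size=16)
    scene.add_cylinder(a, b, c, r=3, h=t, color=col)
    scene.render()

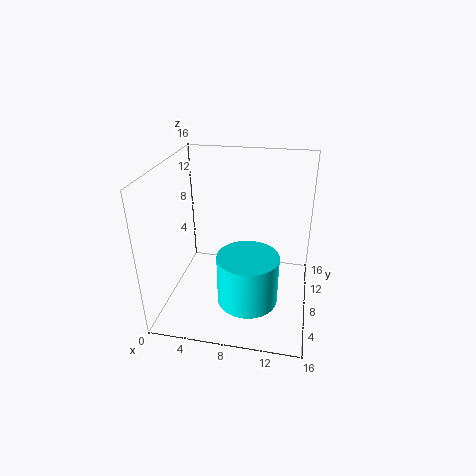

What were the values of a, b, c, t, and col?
a = 10; b = 3; c = 4; t = 5; col = 'cyan'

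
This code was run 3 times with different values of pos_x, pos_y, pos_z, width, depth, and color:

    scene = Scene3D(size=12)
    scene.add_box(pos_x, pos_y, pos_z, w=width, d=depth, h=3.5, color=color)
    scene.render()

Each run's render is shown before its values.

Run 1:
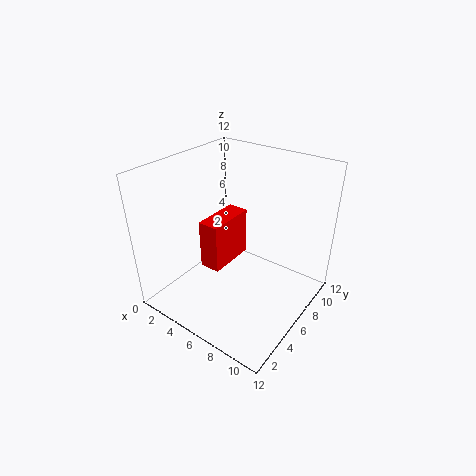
pos_x = 6; pos_y = 1.5; pos_z = 6; width = 1.5; depth = 3.5; color = 'red'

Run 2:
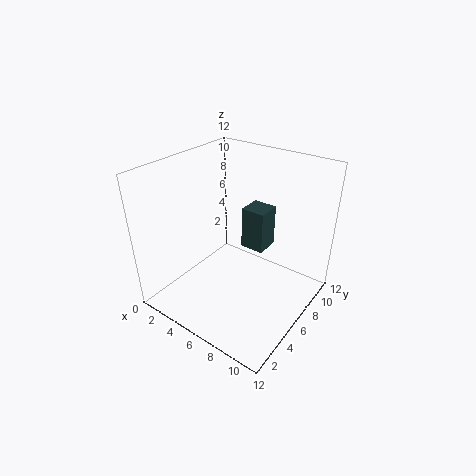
pos_x = 6; pos_y = 6.5; pos_z = 5; width = 2; depth = 2; color = 'darkslategray'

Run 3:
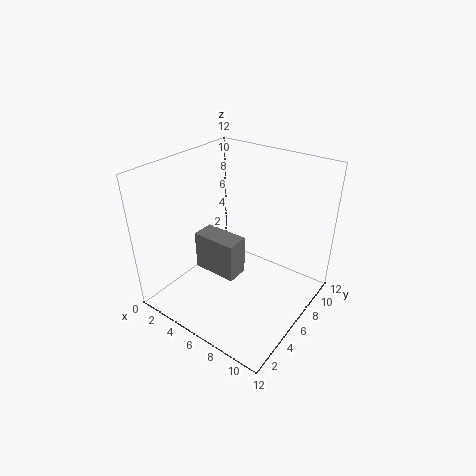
pos_x = 2; pos_y = 5; pos_z = 2; width = 4; depth = 2; color = 'gray'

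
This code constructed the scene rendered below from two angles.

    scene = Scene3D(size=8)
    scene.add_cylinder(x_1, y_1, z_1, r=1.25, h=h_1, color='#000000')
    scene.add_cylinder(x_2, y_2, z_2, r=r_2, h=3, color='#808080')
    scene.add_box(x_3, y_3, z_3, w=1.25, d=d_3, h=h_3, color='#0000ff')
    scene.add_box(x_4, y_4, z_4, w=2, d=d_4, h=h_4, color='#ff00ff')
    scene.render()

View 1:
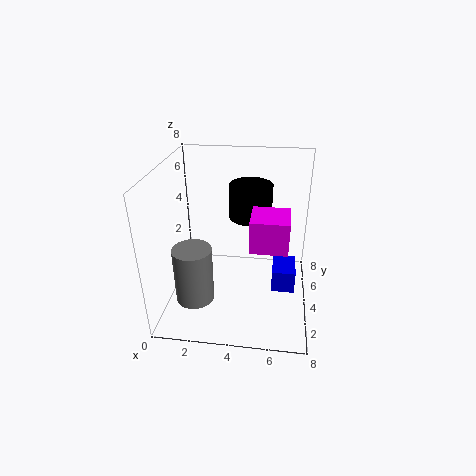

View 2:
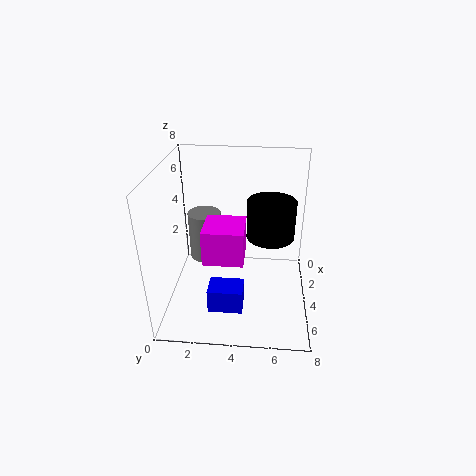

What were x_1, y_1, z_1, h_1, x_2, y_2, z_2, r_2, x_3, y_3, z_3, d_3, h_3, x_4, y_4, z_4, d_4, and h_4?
x_1 = 4.5, y_1 = 5.75, z_1 = 4.5, h_1 = 2, x_2 = 2, y_2 = 1.75, z_2 = 1.5, r_2 = 1, x_3 = 6, y_3 = 2.75, z_3 = 1.5, d_3 = 1.75, h_3 = 1.25, x_4 = 4.75, y_4 = 2.5, z_4 = 4, d_4 = 2, h_4 = 1.75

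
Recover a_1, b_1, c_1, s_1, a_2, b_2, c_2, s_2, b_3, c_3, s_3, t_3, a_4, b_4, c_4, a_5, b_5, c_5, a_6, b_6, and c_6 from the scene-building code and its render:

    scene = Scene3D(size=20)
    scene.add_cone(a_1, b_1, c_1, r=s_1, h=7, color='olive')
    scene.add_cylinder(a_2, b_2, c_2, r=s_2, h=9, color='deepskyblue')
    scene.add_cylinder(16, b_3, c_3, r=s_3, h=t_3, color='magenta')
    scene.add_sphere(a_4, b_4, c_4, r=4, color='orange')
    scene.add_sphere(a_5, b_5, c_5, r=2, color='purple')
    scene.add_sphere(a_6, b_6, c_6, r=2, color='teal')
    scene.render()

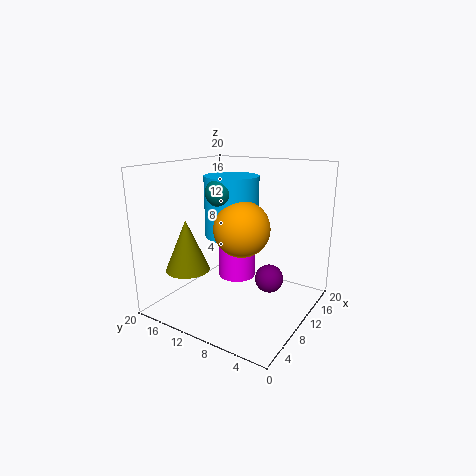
a_1 = 5
b_1 = 15
c_1 = 6
s_1 = 3
a_2 = 13
b_2 = 13
c_2 = 9
s_2 = 4
b_3 = 14
c_3 = 1
s_3 = 3
t_3 = 10
a_4 = 11
b_4 = 10
c_4 = 11
a_5 = 12
b_5 = 6
c_5 = 4
a_6 = 10
b_6 = 13
c_6 = 16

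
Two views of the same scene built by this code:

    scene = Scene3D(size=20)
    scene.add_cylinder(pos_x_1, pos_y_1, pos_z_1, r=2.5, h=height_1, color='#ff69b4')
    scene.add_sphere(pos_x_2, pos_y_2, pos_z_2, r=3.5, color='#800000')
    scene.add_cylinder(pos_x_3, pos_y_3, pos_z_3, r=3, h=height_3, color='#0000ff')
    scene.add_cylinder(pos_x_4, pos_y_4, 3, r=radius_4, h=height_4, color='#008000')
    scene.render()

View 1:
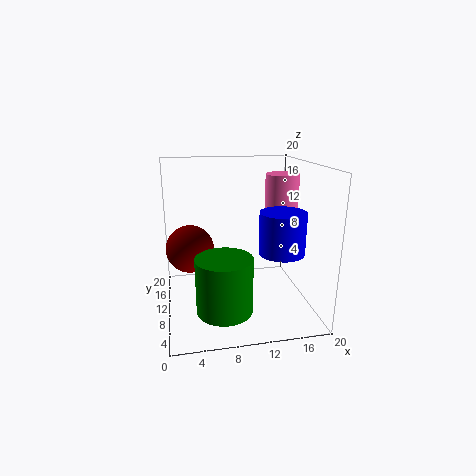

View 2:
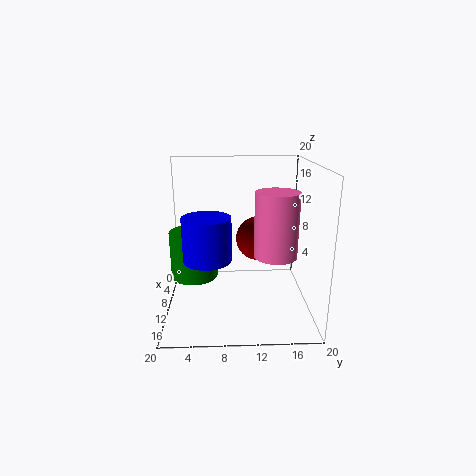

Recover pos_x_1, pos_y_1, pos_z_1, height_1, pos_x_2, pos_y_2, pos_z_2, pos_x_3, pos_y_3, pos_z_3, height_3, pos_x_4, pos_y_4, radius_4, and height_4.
pos_x_1 = 17.5; pos_y_1 = 14; pos_z_1 = 10.5; height_1 = 7.5; pos_x_2 = 3.5; pos_y_2 = 13.5; pos_z_2 = 7.5; pos_x_3 = 15; pos_y_3 = 6; pos_z_3 = 9; height_3 = 5.5; pos_x_4 = 7; pos_y_4 = 3.5; radius_4 = 3.5; height_4 = 7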